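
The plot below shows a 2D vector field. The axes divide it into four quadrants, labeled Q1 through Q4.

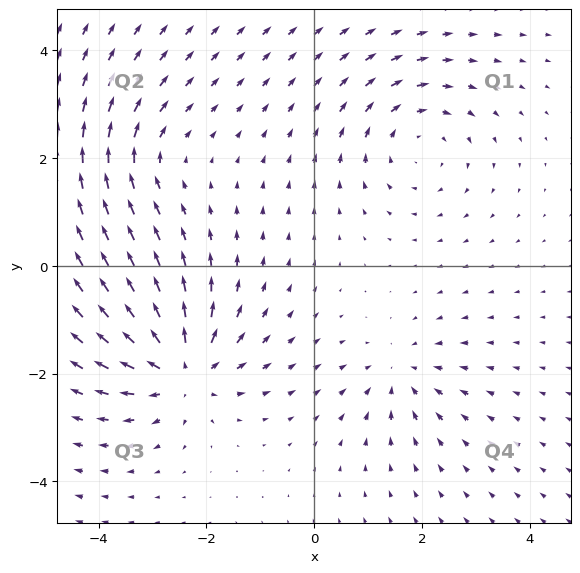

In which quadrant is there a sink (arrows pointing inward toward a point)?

Q4

The sink sits at approximately (1.6, -2.0), which lies in quadrant Q4. The divergence there is about -4, negative as expected for a sink.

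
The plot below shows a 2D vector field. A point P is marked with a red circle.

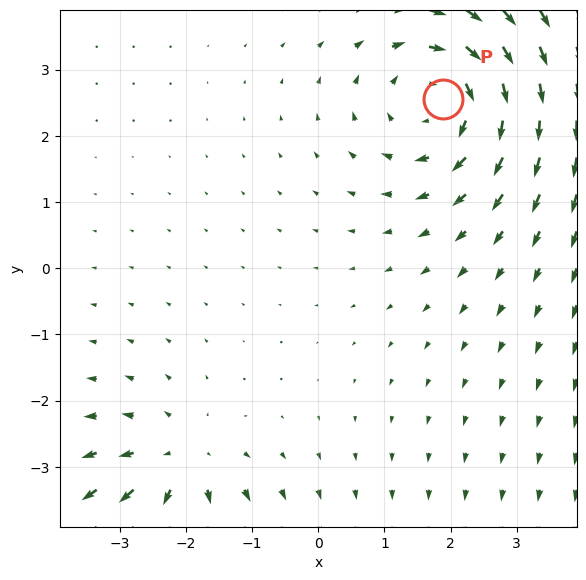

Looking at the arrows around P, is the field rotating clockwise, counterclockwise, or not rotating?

Near P at (1.9, 2.6) the arrows circulate clockwise. The curl (z-component) there is about -4; negative curl means clockwise rotation.

clockwise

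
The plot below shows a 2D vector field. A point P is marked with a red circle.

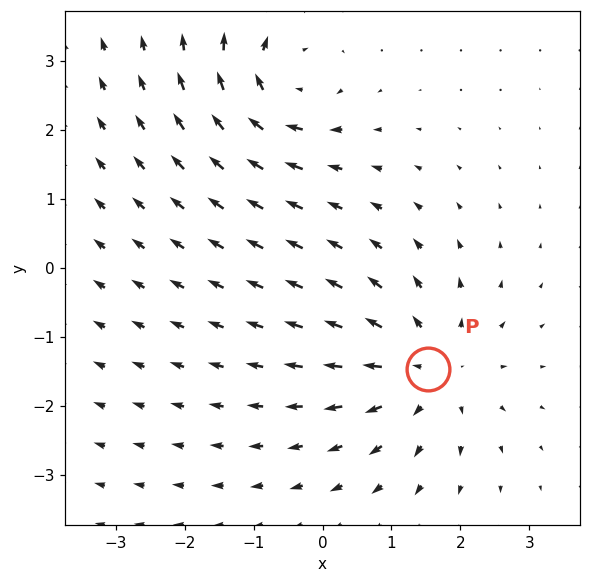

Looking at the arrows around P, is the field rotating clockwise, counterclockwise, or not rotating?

not rotating

Near P at (1.5, -1.5) the arrows show no circulation. The curl there is ≈0.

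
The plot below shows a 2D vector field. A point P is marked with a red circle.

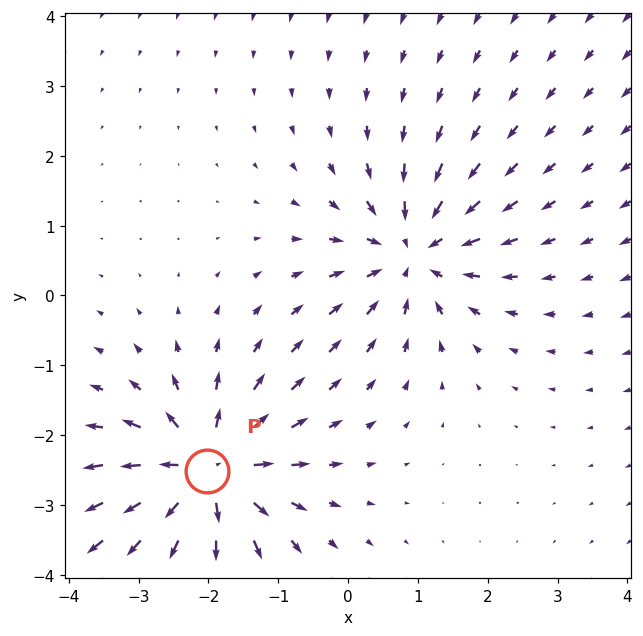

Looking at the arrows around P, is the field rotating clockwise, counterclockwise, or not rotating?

not rotating

Near P at (-2.0, -2.5) the arrows show no circulation. The curl there is ≈0.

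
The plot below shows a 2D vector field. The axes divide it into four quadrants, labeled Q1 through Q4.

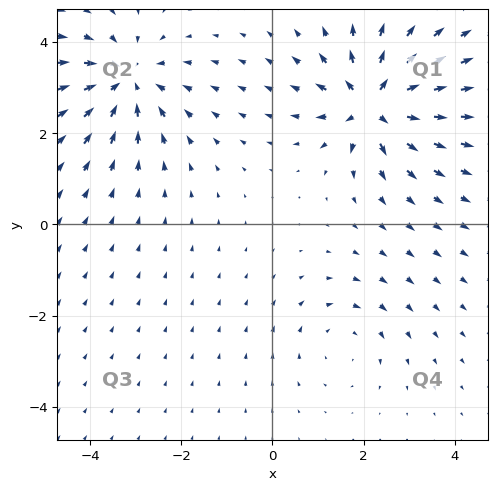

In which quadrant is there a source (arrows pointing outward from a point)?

Q1

The source sits at approximately (2.2, 2.6), which lies in quadrant Q1. The divergence there is about +7, positive as expected for a source.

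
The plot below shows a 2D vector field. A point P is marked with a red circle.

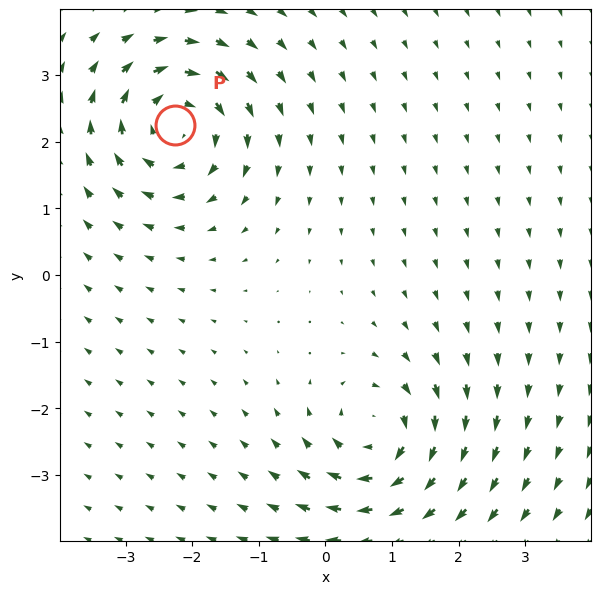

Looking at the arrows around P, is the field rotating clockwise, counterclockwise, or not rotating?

clockwise

Near P at (-2.3, 2.2) the arrows circulate clockwise. The curl (z-component) there is about -5; negative curl means clockwise rotation.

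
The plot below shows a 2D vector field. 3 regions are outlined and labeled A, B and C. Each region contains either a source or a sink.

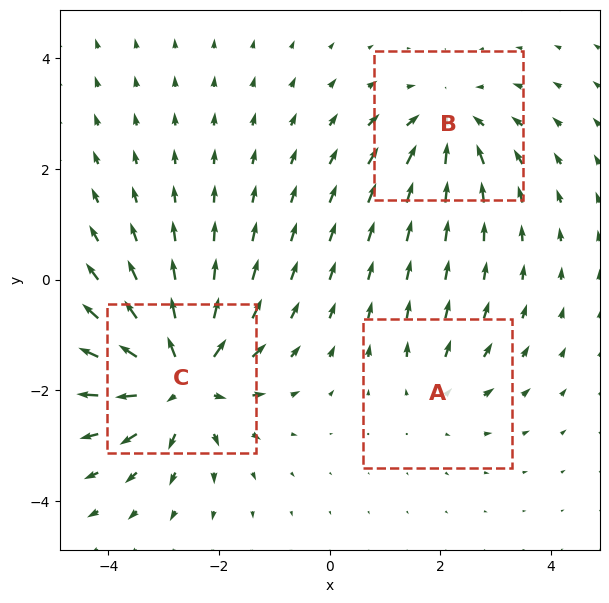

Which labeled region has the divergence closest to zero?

Divergence at each region's feature centre — A: about +2, B: about -3, C: about +5. Region A is closest to zero.

A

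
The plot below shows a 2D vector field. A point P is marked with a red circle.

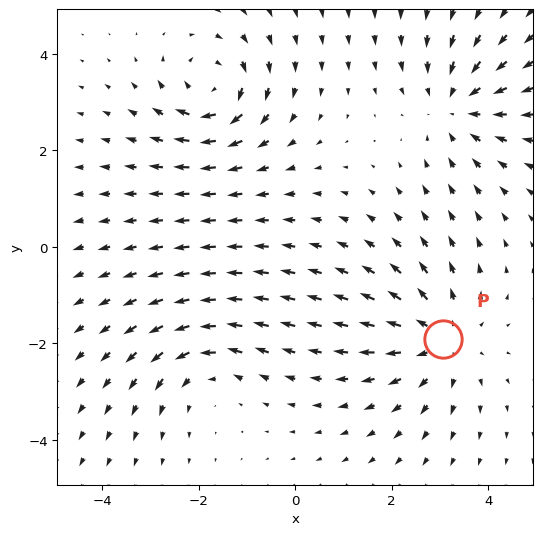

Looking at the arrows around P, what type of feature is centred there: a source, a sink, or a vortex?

source

At P (3.1, -1.9) the arrows spread outward. Divergence about +4, curl ≈0 — positive divergence with near-zero curl is a source.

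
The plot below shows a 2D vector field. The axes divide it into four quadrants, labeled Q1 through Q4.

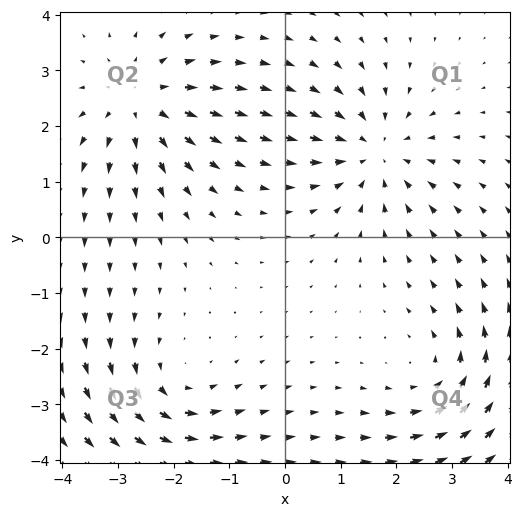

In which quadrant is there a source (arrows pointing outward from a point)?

The source sits at approximately (-2.6, 2.4), which lies in quadrant Q2. The divergence there is about +4, positive as expected for a source.

Q2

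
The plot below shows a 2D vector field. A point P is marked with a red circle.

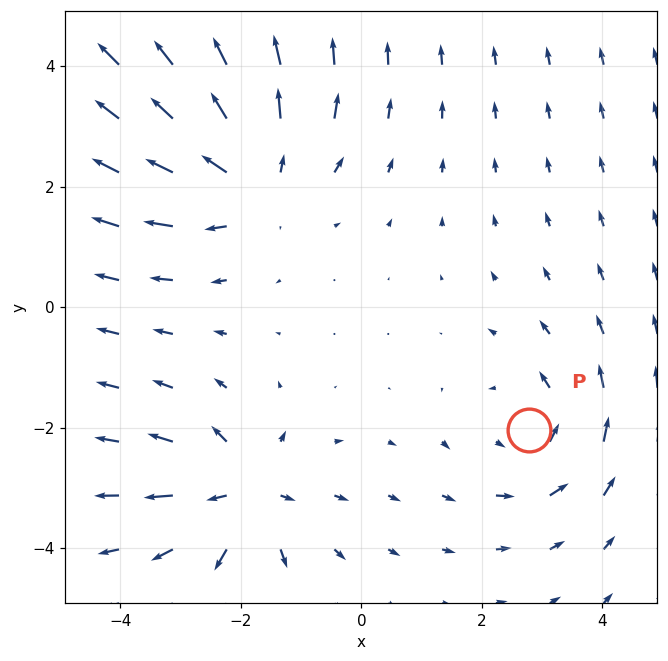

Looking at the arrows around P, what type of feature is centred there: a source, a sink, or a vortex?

vortex

At P (2.8, -2.0) the arrows circulate counterclockwise. Divergence ≈0, curl about +2 — near-zero divergence with nonzero curl is a vortex.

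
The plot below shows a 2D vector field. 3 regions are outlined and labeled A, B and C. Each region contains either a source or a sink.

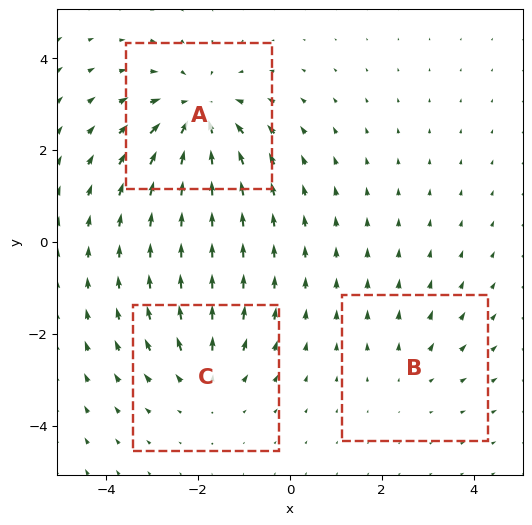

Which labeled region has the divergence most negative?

A

Divergence at each region's feature centre — A: about -4, B: about +2, C: about +3. Region A is most negative.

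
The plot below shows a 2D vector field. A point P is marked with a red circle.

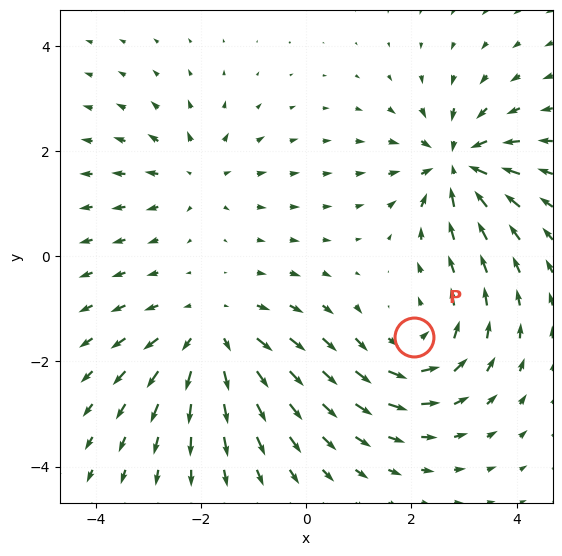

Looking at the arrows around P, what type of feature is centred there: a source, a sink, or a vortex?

vortex

At P (2.0, -1.5) the arrows circulate counterclockwise. Divergence ≈0, curl about +4 — near-zero divergence with nonzero curl is a vortex.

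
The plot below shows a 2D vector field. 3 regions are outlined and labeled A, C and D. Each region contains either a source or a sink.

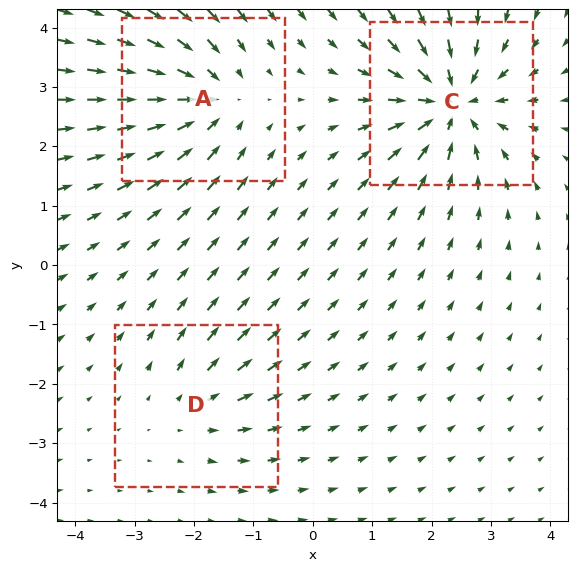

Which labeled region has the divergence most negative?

C

Divergence at each region's feature centre — A: about -4, C: about -5, D: about +2. Region C is most negative.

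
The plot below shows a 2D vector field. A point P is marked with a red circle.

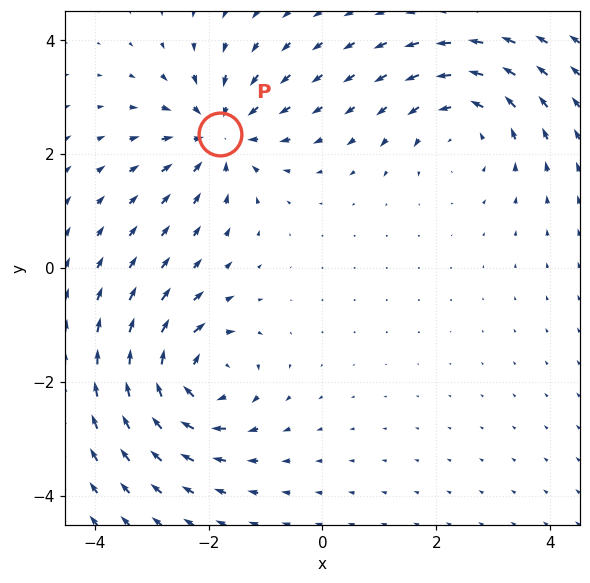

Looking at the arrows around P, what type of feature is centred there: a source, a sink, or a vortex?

sink

At P (-1.8, 2.4) the arrows converge inward. Divergence about -4, curl ≈0 — negative divergence with near-zero curl is a sink.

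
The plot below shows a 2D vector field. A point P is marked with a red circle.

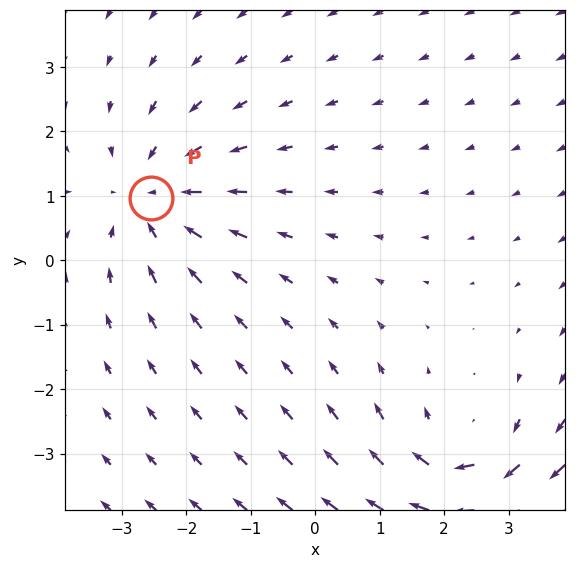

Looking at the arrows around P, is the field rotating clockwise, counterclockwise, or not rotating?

Near P at (-2.5, 1.0) the arrows show no circulation. The curl there is ≈0.

not rotating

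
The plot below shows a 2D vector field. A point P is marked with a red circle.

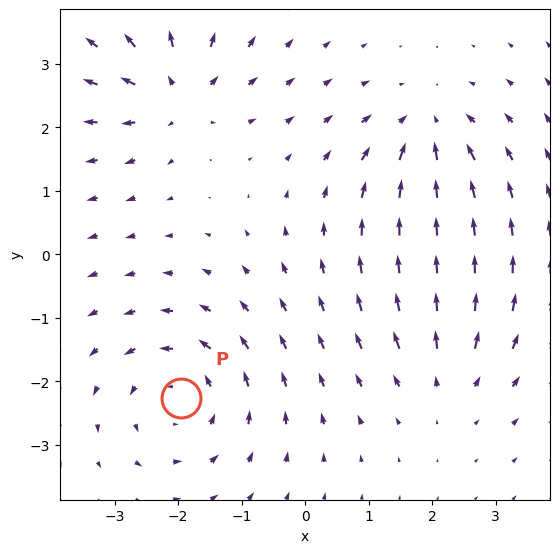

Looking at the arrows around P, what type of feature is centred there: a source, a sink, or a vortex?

vortex

At P (-1.9, -2.3) the arrows circulate counterclockwise. Divergence ≈0, curl about +4 — near-zero divergence with nonzero curl is a vortex.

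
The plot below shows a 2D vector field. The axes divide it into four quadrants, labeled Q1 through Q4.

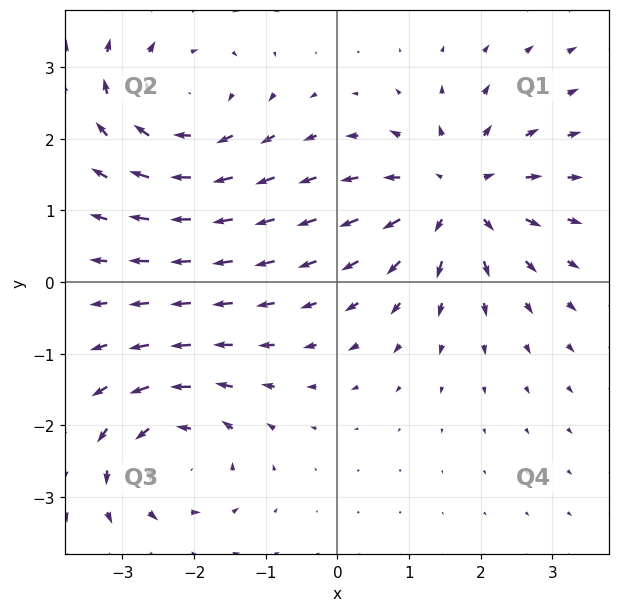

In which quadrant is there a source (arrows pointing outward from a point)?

Q1

The source sits at approximately (1.7, 1.2), which lies in quadrant Q1. The divergence there is about +5, positive as expected for a source.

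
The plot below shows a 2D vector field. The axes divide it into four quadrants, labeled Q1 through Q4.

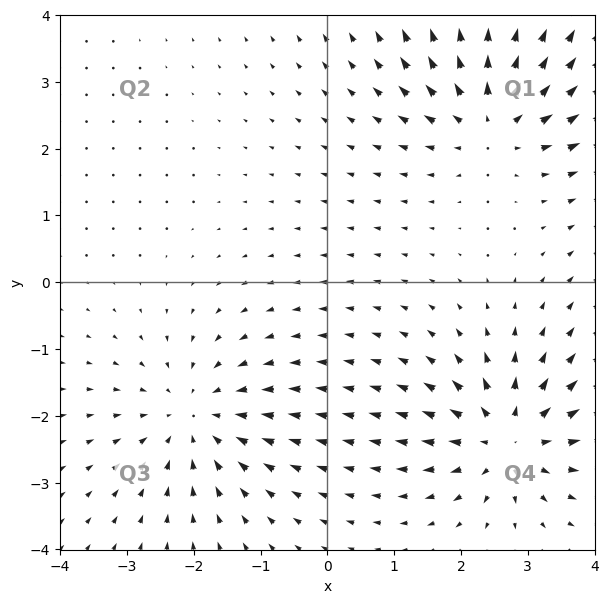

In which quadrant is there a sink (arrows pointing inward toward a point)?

The sink sits at approximately (-2.0, -2.0), which lies in quadrant Q3. The divergence there is about -4, negative as expected for a sink.

Q3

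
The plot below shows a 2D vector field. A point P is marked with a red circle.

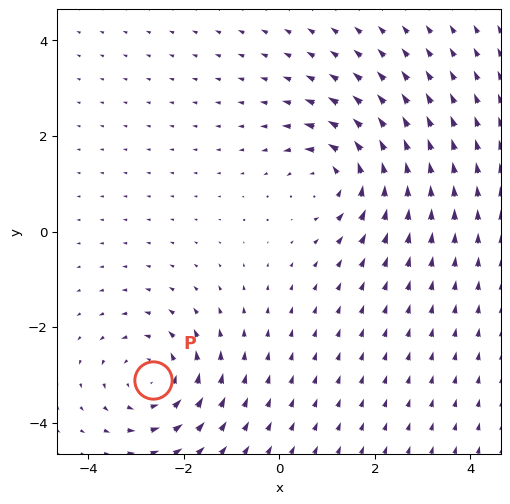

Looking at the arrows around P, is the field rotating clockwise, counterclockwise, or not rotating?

Near P at (-2.6, -3.1) the arrows circulate counterclockwise. The curl (z-component) there is about +4; positive curl means counterclockwise rotation.

counterclockwise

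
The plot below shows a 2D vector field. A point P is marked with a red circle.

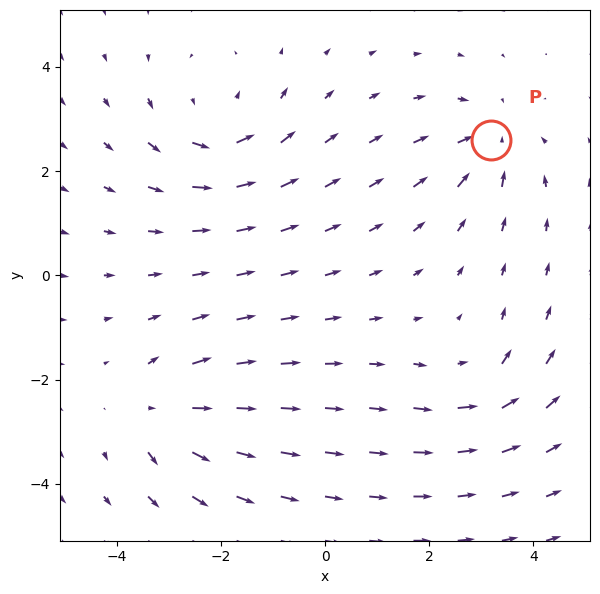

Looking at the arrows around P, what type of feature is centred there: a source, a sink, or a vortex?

sink

At P (3.2, 2.6) the arrows converge inward. Divergence about -4, curl ≈0 — negative divergence with near-zero curl is a sink.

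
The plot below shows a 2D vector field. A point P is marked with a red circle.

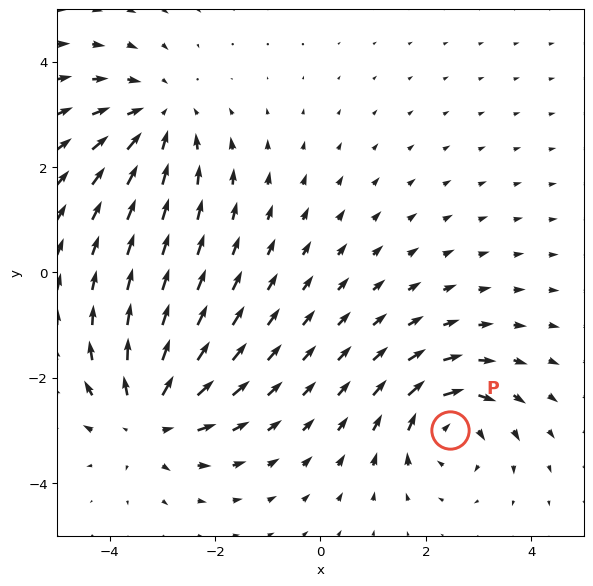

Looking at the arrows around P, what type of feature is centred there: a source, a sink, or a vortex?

At P (2.5, -3.0) the arrows circulate clockwise. Divergence ≈0, curl about -4 — near-zero divergence with nonzero curl is a vortex.

vortex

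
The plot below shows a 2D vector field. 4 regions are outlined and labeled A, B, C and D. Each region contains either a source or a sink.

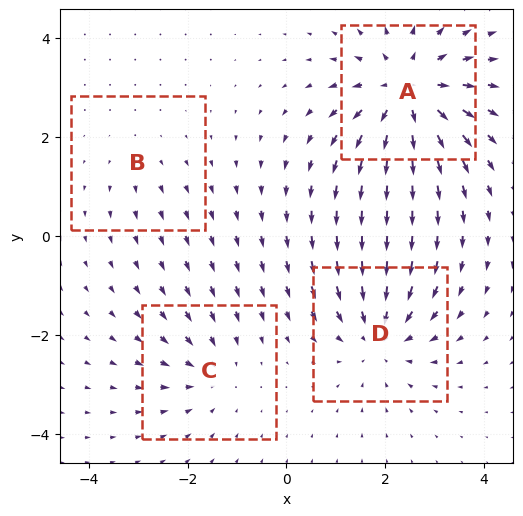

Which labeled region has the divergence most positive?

Divergence at each region's feature centre — A: about +7, B: about +2, C: about -3, D: about -5. Region A is most positive.

A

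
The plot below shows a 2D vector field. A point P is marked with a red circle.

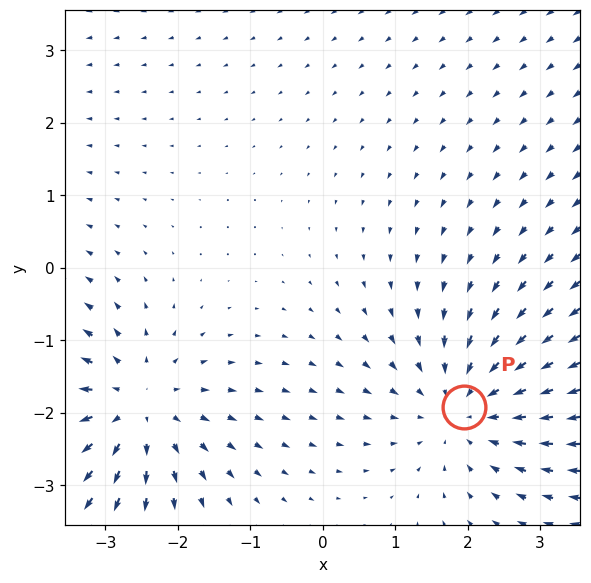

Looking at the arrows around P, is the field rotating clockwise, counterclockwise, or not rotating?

Near P at (2.0, -1.9) the arrows show no circulation. The curl there is ≈0.

not rotating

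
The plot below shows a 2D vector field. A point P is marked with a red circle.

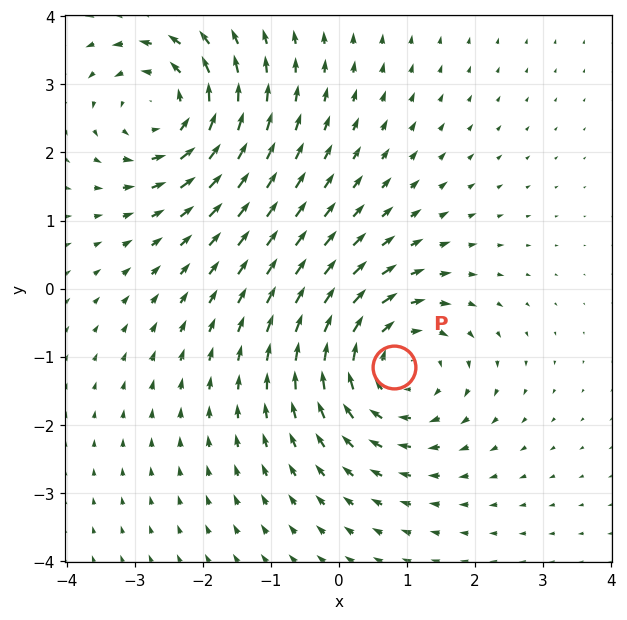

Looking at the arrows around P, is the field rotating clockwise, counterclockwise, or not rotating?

Near P at (0.8, -1.2) the arrows circulate clockwise. The curl (z-component) there is about -4; negative curl means clockwise rotation.

clockwise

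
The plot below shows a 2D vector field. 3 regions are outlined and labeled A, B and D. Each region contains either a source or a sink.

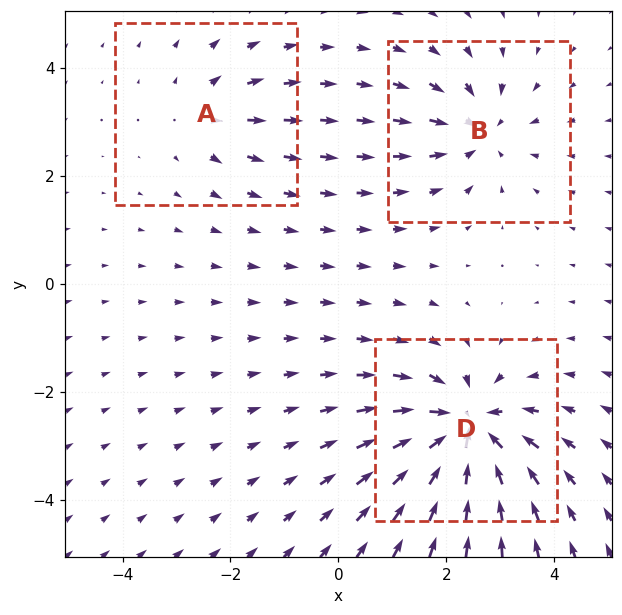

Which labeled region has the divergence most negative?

Divergence at each region's feature centre — A: about +2, B: about -3, D: about -5. Region D is most negative.

D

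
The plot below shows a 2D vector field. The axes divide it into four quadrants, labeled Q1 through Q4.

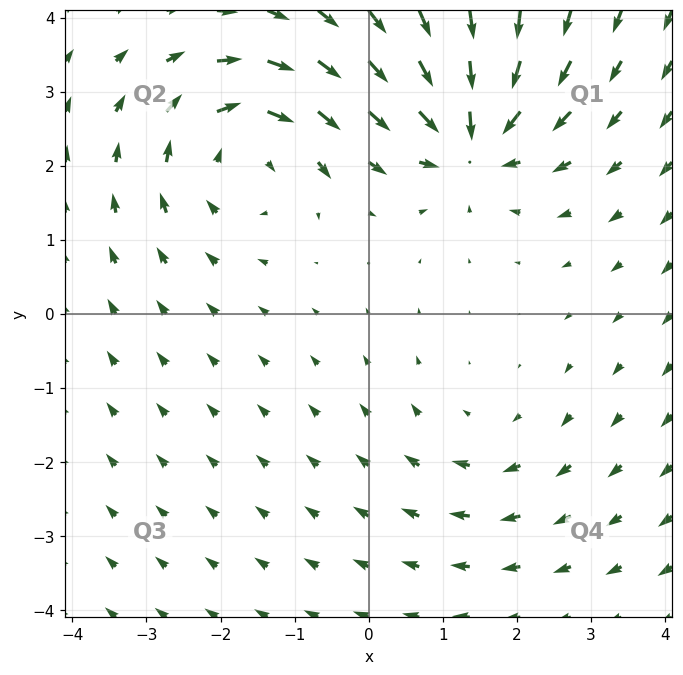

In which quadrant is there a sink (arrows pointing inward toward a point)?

Q1

The sink sits at approximately (1.4, 2.4), which lies in quadrant Q1. The divergence there is about -6, negative as expected for a sink.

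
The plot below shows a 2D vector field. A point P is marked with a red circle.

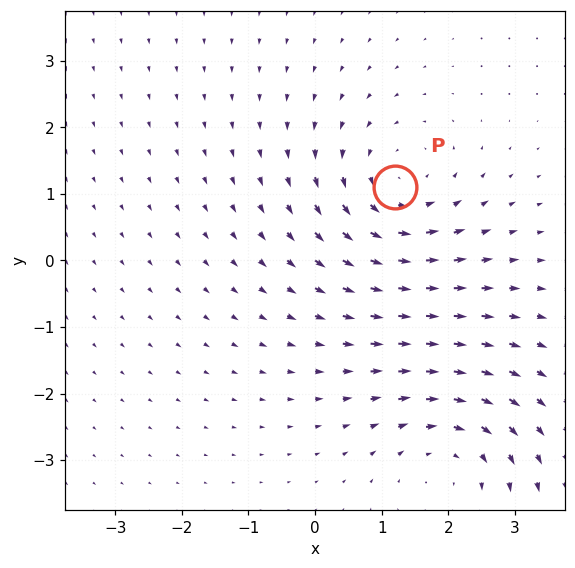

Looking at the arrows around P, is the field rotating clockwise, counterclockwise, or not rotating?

Near P at (1.2, 1.1) the arrows circulate counterclockwise. The curl (z-component) there is about +4; positive curl means counterclockwise rotation.

counterclockwise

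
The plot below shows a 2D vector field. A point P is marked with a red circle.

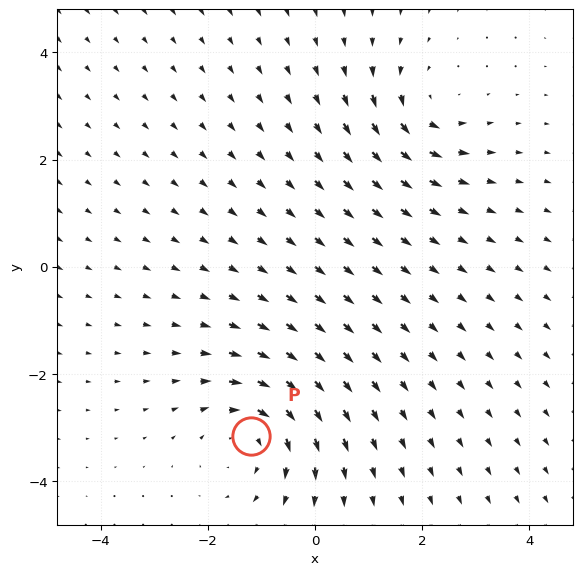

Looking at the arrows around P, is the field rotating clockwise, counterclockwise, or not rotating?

clockwise

Near P at (-1.2, -3.2) the arrows circulate clockwise. The curl (z-component) there is about -4; negative curl means clockwise rotation.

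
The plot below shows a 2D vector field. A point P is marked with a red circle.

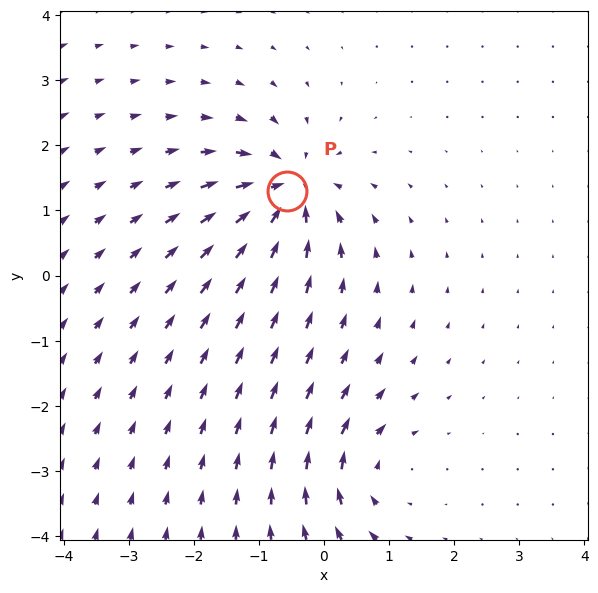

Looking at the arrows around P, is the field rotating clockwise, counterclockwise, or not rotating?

Near P at (-0.6, 1.3) the arrows show no circulation. The curl there is ≈0.

not rotating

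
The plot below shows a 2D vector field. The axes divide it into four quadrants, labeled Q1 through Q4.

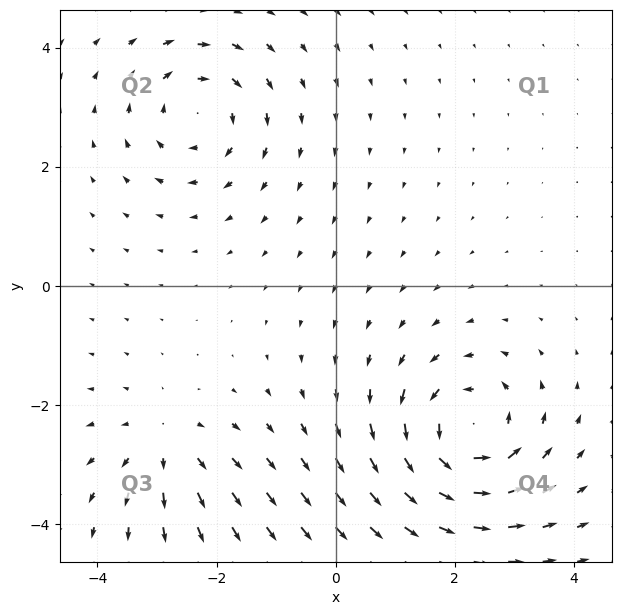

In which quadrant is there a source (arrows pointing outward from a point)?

The source sits at approximately (-2.9, -2.6), which lies in quadrant Q3. The divergence there is about +3, positive as expected for a source.

Q3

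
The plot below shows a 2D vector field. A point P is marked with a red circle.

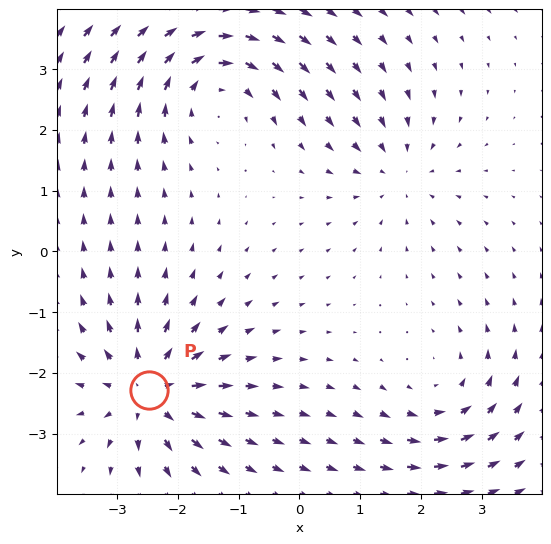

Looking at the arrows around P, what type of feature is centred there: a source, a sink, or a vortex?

source

At P (-2.5, -2.3) the arrows spread outward. Divergence about +6, curl ≈0 — positive divergence with near-zero curl is a source.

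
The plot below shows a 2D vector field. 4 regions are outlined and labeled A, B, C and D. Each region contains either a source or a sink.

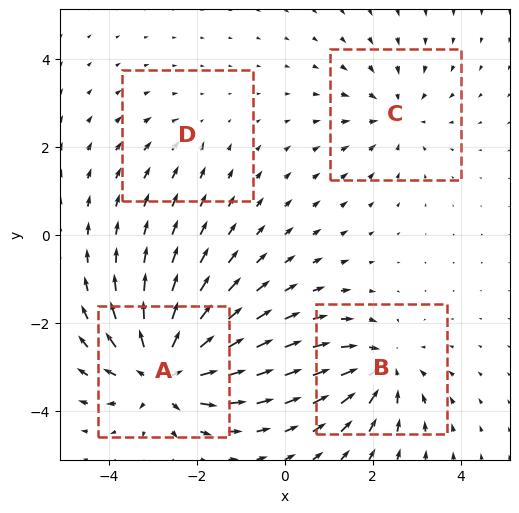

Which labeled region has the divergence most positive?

Divergence at each region's feature centre — A: about +7, B: about -5, C: about -3, D: about -2. Region A is most positive.

A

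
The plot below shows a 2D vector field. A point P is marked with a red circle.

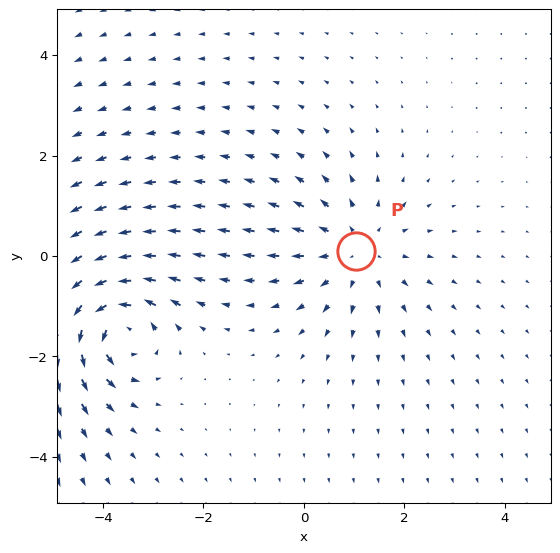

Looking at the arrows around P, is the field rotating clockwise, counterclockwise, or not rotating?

not rotating

Near P at (1.0, 0.1) the arrows show no circulation. The curl there is ≈0.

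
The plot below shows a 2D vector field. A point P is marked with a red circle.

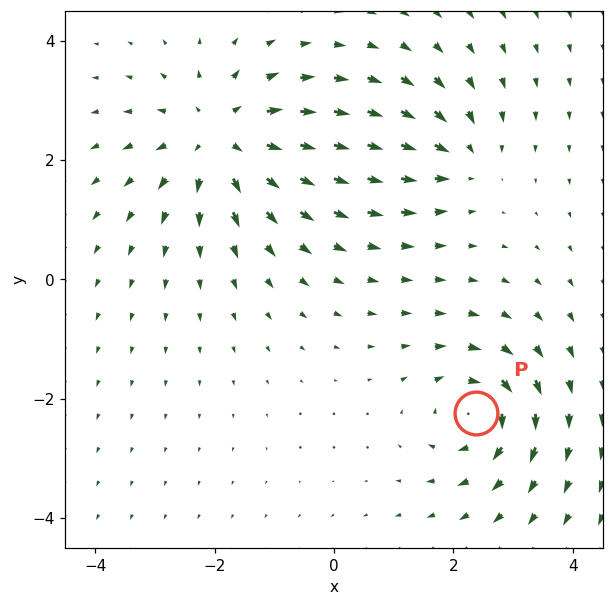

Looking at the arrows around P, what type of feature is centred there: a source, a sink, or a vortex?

At P (2.4, -2.2) the arrows circulate clockwise. Divergence ≈0, curl about -5 — near-zero divergence with nonzero curl is a vortex.

vortex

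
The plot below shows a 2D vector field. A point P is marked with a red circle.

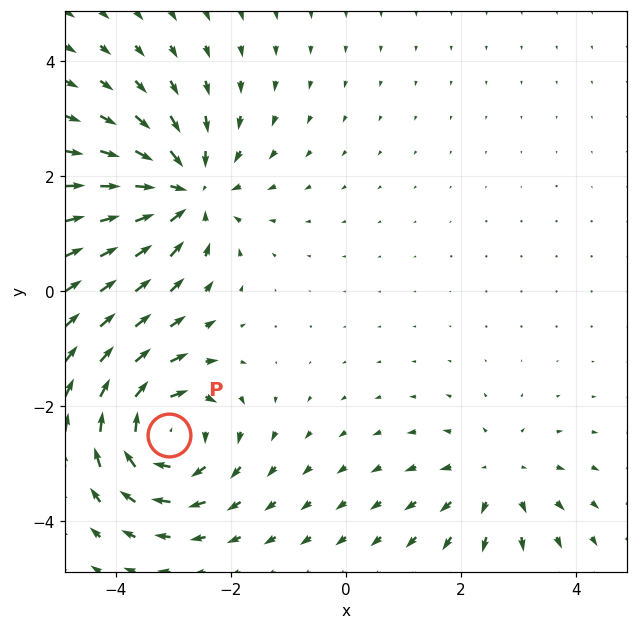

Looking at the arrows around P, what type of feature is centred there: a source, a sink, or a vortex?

At P (-3.1, -2.5) the arrows circulate clockwise. Divergence ≈0, curl about -5 — near-zero divergence with nonzero curl is a vortex.

vortex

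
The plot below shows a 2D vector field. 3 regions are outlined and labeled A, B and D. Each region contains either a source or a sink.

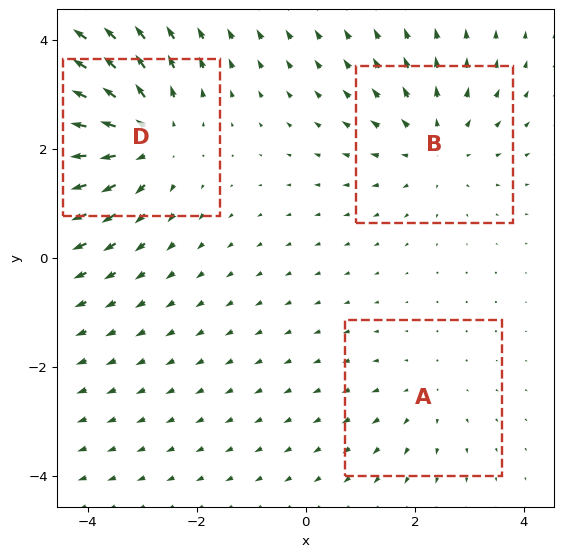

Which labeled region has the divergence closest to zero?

Divergence at each region's feature centre — A: about +2, B: about +3, D: about +4. Region A is closest to zero.

A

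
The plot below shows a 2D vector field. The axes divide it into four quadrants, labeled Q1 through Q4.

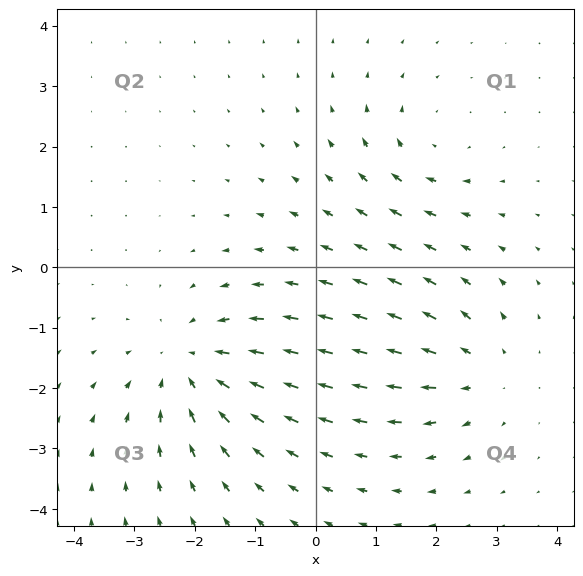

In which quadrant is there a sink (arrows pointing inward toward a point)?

Q3

The sink sits at approximately (-2.1, -1.6), which lies in quadrant Q3. The divergence there is about -4, negative as expected for a sink.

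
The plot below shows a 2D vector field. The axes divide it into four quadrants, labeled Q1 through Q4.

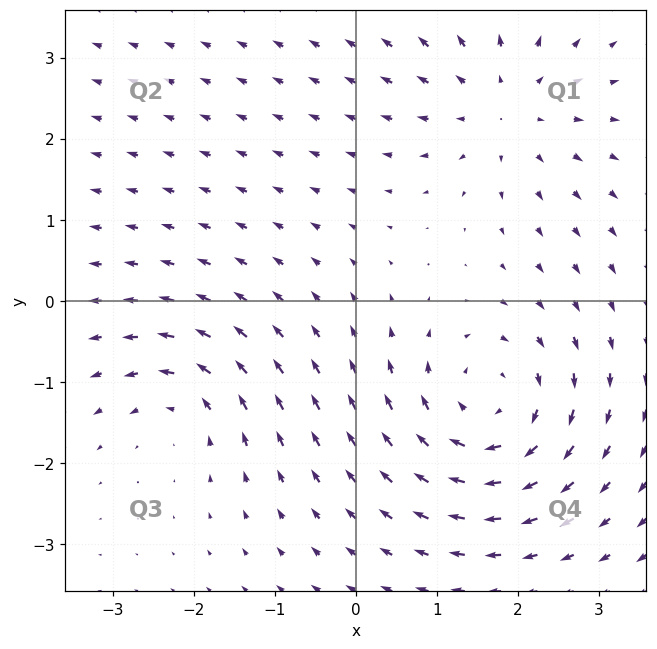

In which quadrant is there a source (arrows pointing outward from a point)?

Q1

The source sits at approximately (1.8, 2.4), which lies in quadrant Q1. The divergence there is about +3, positive as expected for a source.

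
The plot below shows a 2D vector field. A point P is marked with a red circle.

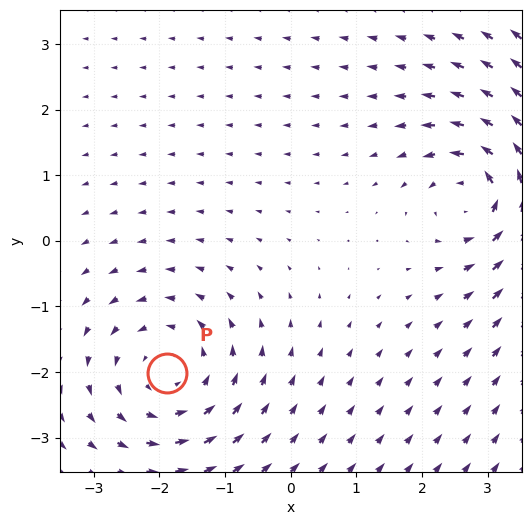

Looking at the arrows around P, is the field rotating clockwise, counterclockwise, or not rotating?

Near P at (-1.9, -2.0) the arrows circulate counterclockwise. The curl (z-component) there is about +3; positive curl means counterclockwise rotation.

counterclockwise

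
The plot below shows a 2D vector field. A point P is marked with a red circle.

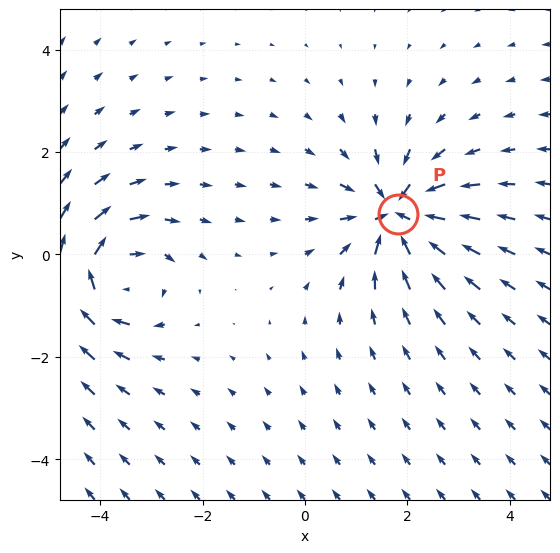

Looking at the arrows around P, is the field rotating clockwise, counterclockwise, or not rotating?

not rotating

Near P at (1.8, 0.8) the arrows show no circulation. The curl there is ≈0.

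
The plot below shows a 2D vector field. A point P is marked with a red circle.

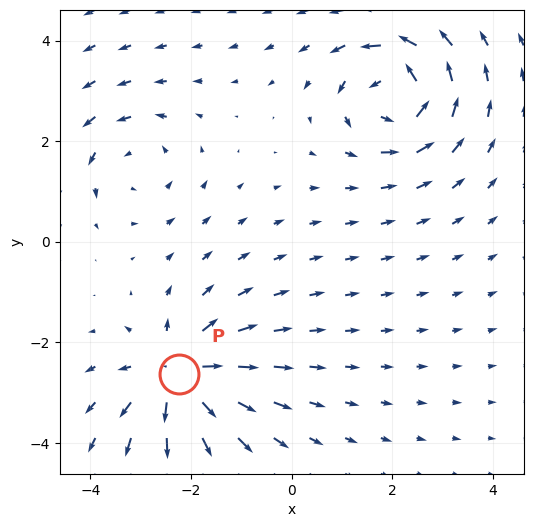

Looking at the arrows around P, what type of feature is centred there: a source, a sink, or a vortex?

source

At P (-2.2, -2.6) the arrows spread outward. Divergence about +6, curl ≈0 — positive divergence with near-zero curl is a source.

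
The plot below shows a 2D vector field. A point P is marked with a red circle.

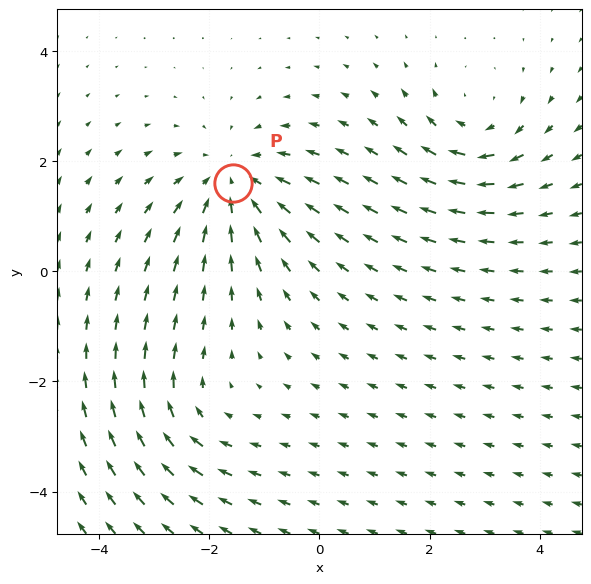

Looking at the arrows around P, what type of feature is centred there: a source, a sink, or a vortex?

At P (-1.6, 1.6) the arrows converge inward. Divergence about -4, curl ≈0 — negative divergence with near-zero curl is a sink.

sink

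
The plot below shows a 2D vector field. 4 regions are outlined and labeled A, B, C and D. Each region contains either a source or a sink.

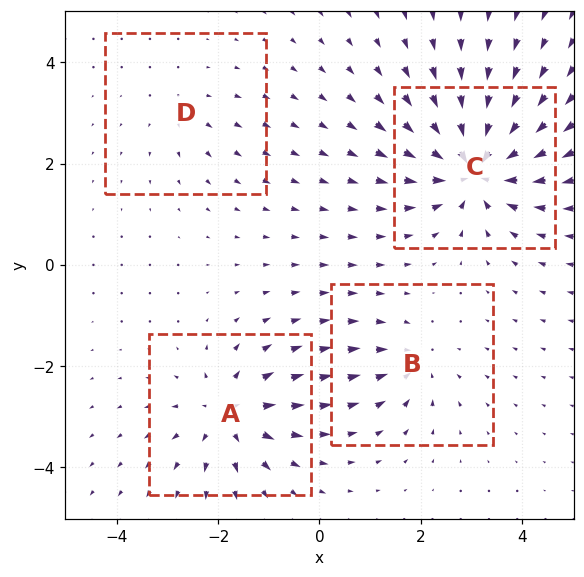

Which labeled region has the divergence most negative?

Divergence at each region's feature centre — A: about +6, B: about -4, C: about -8, D: about +2. Region C is most negative.

C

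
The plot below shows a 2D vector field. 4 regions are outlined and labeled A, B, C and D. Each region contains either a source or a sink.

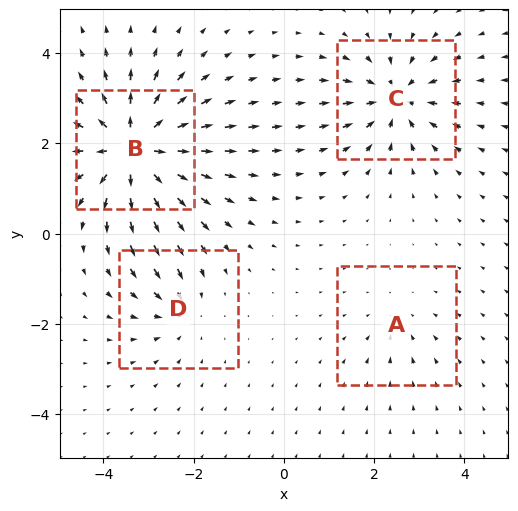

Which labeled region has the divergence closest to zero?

A

Divergence at each region's feature centre — A: about -2, B: about +8, C: about -6, D: about -4. Region A is closest to zero.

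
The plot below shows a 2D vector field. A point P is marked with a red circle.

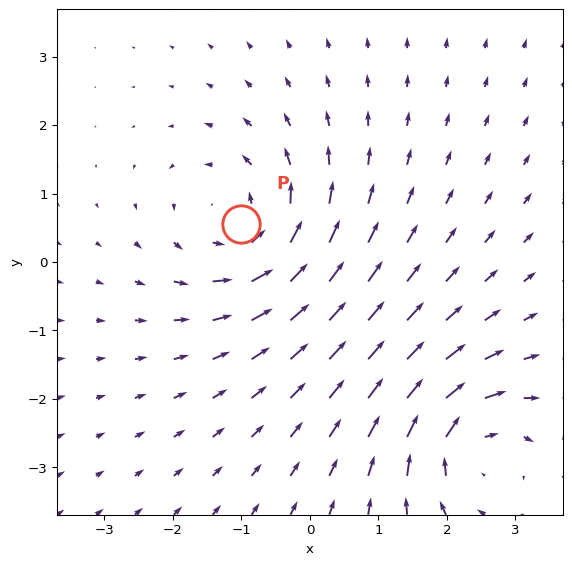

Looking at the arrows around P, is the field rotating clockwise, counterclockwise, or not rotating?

Near P at (-1.0, 0.5) the arrows circulate counterclockwise. The curl (z-component) there is about +4; positive curl means counterclockwise rotation.

counterclockwise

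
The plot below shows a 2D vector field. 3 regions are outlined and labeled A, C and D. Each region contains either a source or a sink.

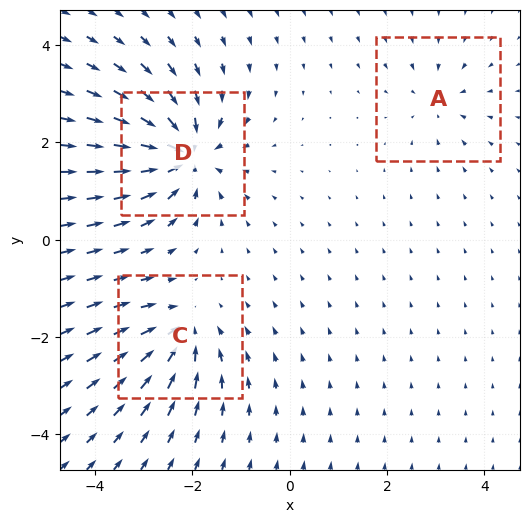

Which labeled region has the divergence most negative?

Divergence at each region's feature centre — A: about -3, C: about -4, D: about -6. Region D is most negative.

D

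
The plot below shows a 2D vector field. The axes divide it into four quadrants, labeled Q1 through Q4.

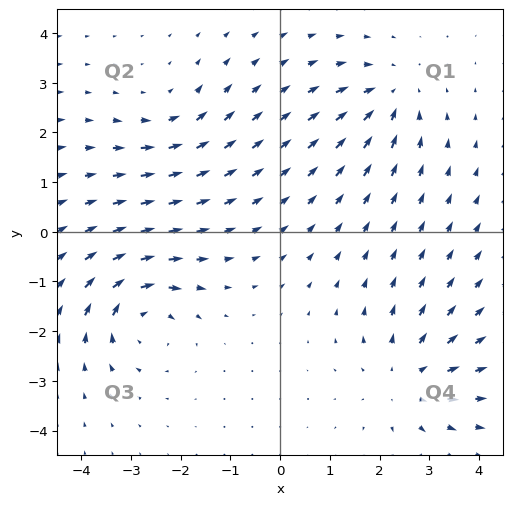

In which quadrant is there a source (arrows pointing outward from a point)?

Q4

The source sits at approximately (2.6, -3.0), which lies in quadrant Q4. The divergence there is about +4, positive as expected for a source.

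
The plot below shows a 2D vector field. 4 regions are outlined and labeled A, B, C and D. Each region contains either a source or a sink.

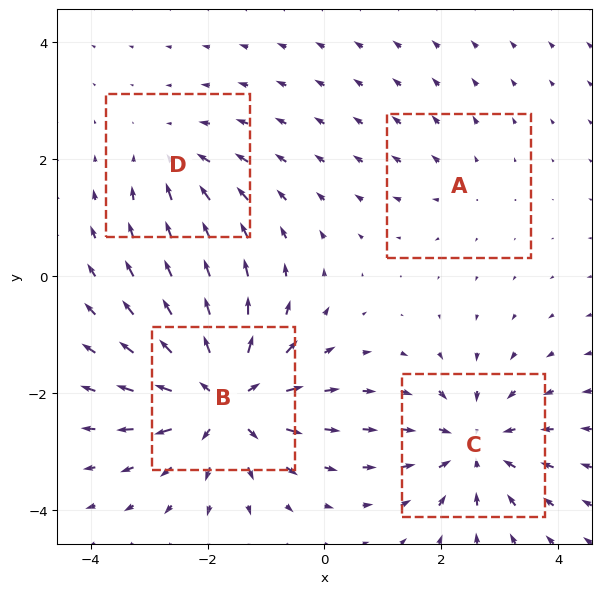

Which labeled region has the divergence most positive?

B

Divergence at each region's feature centre — A: about +2, B: about +8, C: about -5, D: about -3. Region B is most positive.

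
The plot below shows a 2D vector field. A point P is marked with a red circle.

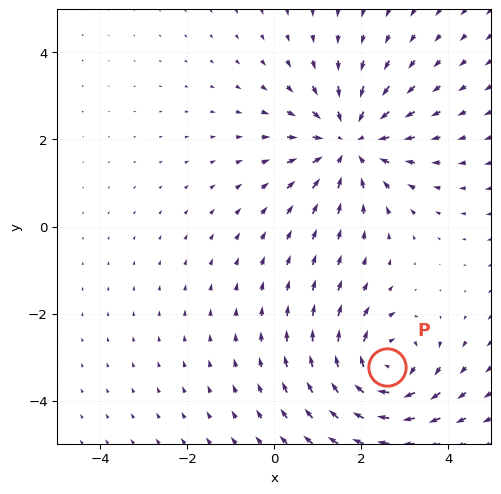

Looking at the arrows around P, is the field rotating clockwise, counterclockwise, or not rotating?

clockwise

Near P at (2.6, -3.2) the arrows circulate clockwise. The curl (z-component) there is about -4; negative curl means clockwise rotation.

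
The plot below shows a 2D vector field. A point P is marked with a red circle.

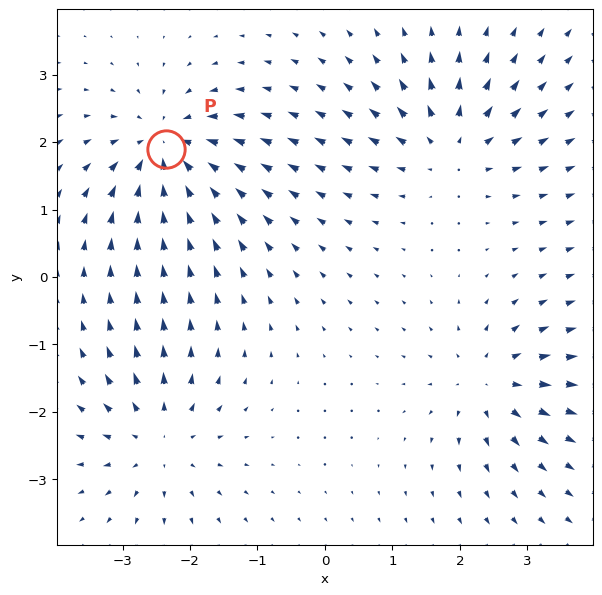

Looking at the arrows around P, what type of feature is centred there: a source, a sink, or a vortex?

sink

At P (-2.4, 1.9) the arrows converge inward. Divergence about -5, curl ≈0 — negative divergence with near-zero curl is a sink.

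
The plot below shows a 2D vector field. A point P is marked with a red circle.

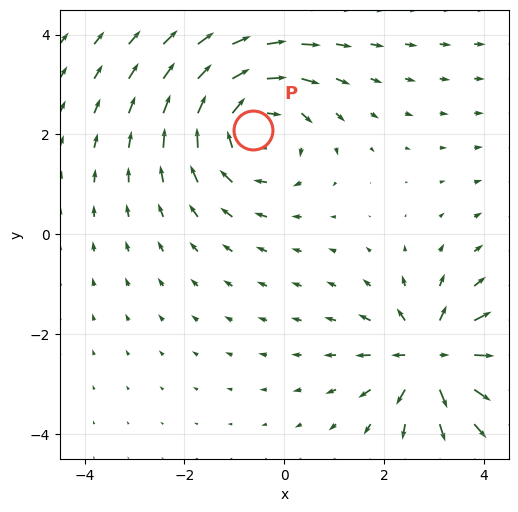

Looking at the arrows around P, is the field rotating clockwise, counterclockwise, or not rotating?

clockwise

Near P at (-0.6, 2.1) the arrows circulate clockwise. The curl (z-component) there is about -3; negative curl means clockwise rotation.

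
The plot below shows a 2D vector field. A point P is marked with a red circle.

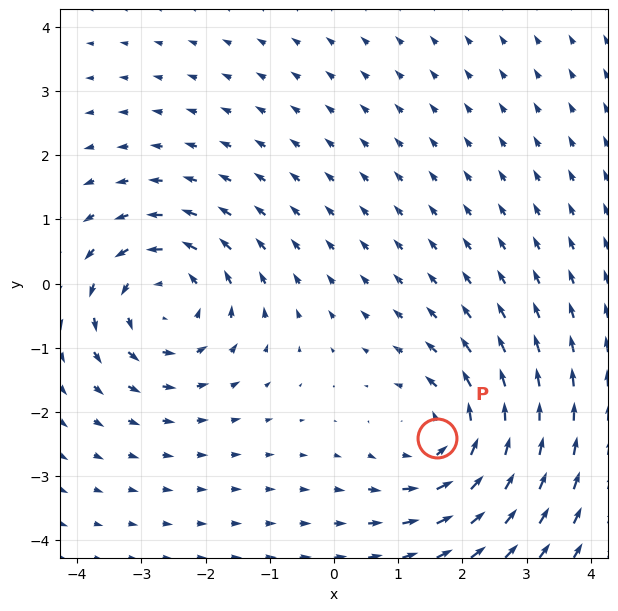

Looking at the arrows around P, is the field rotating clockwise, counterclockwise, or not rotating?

Near P at (1.6, -2.4) the arrows circulate counterclockwise. The curl (z-component) there is about +5; positive curl means counterclockwise rotation.

counterclockwise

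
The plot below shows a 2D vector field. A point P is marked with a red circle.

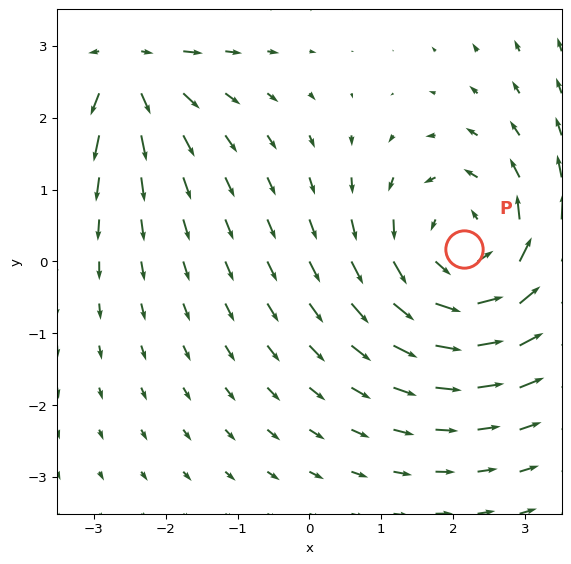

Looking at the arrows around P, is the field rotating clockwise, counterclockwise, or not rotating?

counterclockwise

Near P at (2.2, 0.2) the arrows circulate counterclockwise. The curl (z-component) there is about +3; positive curl means counterclockwise rotation.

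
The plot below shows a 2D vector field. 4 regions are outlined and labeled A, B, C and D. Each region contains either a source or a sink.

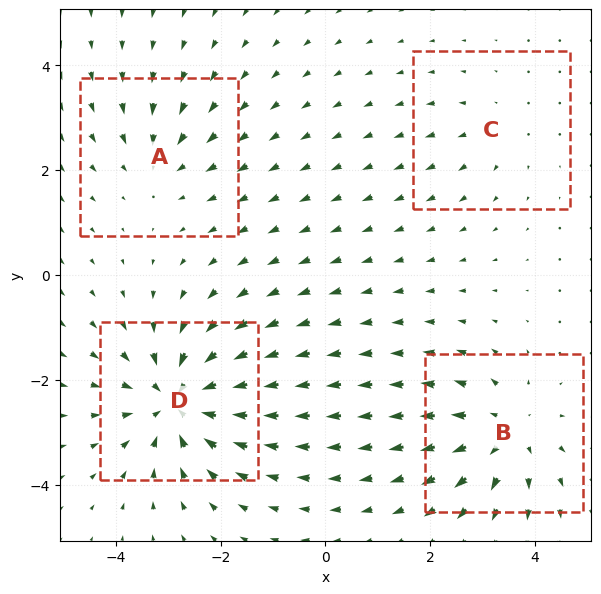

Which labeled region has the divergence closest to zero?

Divergence at each region's feature centre — A: about -3, B: about +5, C: about +2, D: about -6. Region C is closest to zero.

C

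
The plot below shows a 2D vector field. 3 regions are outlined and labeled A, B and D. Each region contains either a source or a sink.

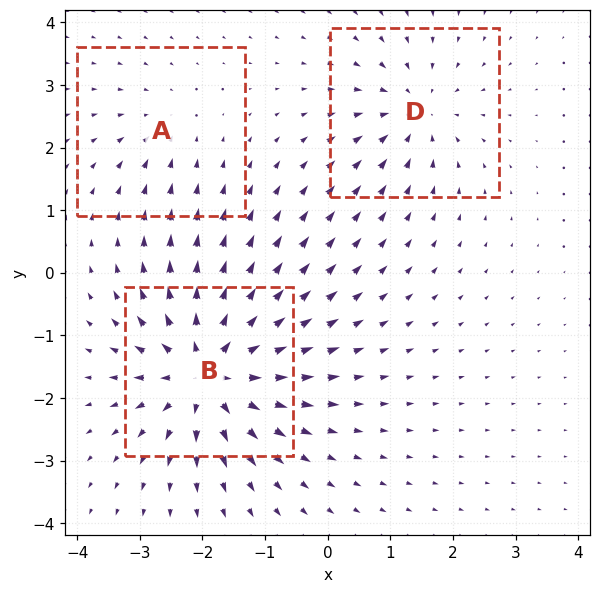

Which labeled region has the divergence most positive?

Divergence at each region's feature centre — A: about -2, B: about +6, D: about -4. Region B is most positive.

B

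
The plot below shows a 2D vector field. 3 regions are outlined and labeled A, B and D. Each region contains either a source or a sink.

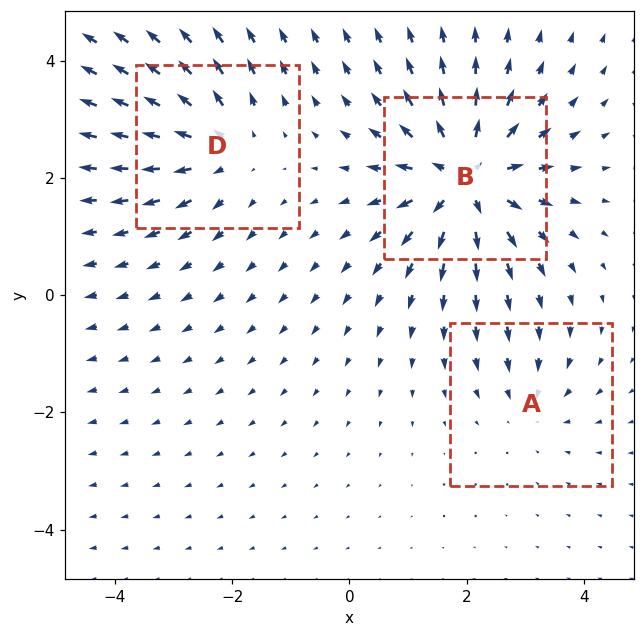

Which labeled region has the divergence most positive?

B

Divergence at each region's feature centre — A: about -2, B: about +6, D: about +4. Region B is most positive.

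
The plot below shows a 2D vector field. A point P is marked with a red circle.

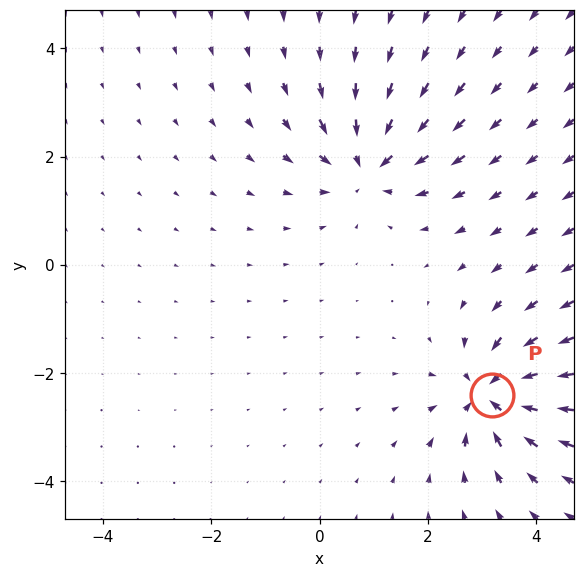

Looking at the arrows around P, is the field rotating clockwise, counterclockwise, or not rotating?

Near P at (3.2, -2.4) the arrows show no circulation. The curl there is ≈0.

not rotating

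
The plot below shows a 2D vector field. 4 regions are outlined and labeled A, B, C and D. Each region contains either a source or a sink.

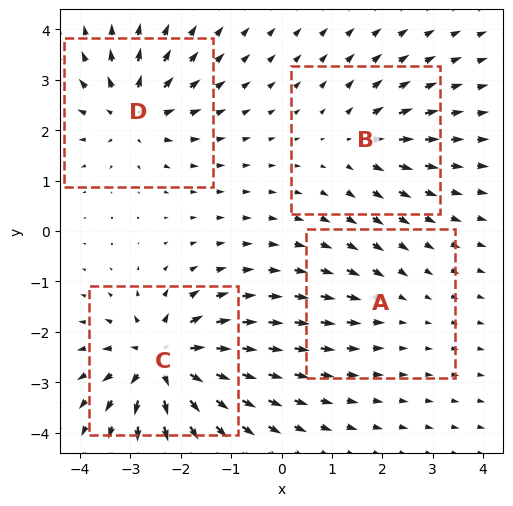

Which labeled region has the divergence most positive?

Divergence at each region's feature centre — A: about -2, B: about +4, C: about +9, D: about +6. Region C is most positive.

C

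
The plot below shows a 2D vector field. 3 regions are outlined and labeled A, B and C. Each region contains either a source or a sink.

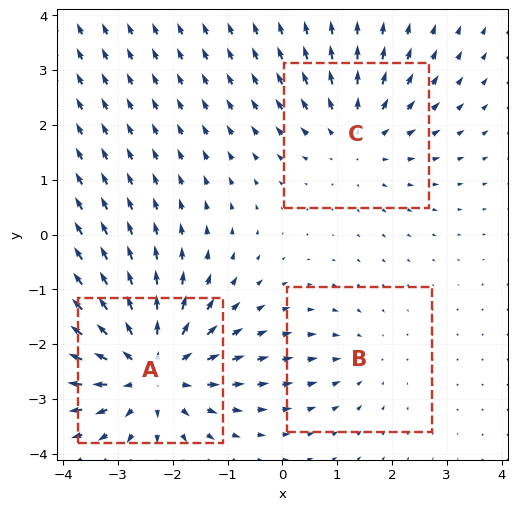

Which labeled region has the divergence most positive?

Divergence at each region's feature centre — A: about +4, B: about -2, C: about +3. Region A is most positive.

A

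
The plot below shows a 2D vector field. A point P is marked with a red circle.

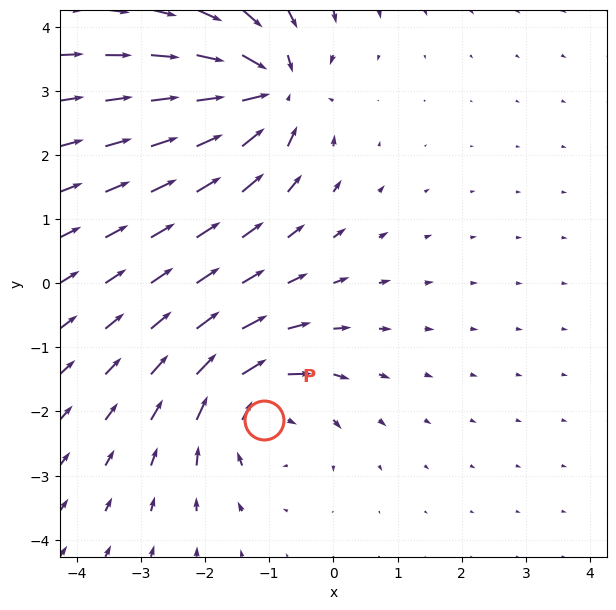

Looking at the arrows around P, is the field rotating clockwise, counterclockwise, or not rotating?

clockwise

Near P at (-1.1, -2.1) the arrows circulate clockwise. The curl (z-component) there is about -5; negative curl means clockwise rotation.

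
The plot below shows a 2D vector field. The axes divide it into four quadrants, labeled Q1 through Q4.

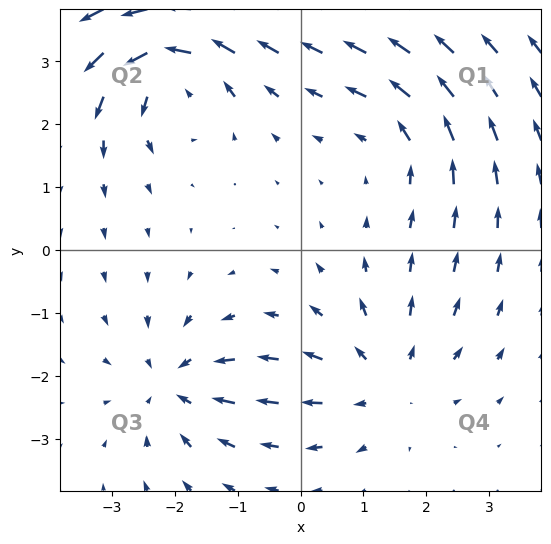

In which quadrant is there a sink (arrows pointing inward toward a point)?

Q3

The sink sits at approximately (-2.0, -2.1), which lies in quadrant Q3. The divergence there is about -5, negative as expected for a sink.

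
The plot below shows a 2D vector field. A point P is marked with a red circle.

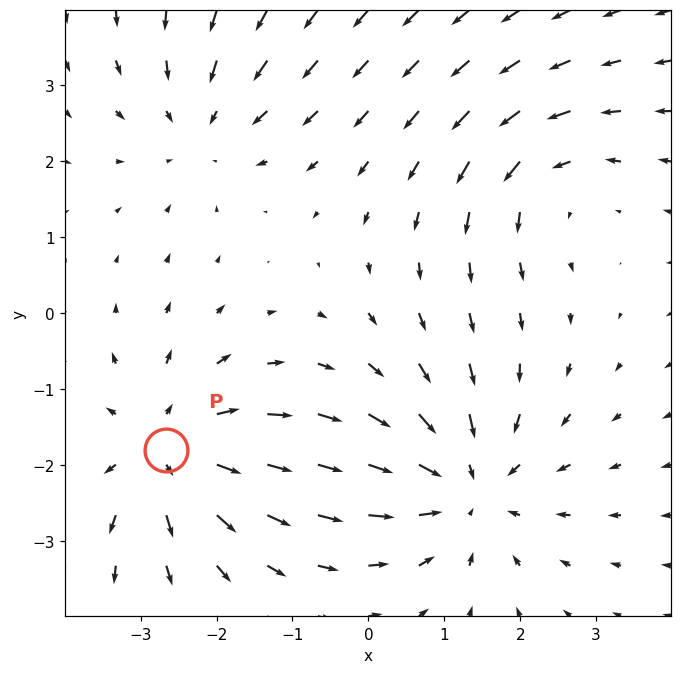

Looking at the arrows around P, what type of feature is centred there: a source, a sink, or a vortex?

At P (-2.7, -1.8) the arrows spread outward. Divergence about +4, curl ≈0 — positive divergence with near-zero curl is a source.

source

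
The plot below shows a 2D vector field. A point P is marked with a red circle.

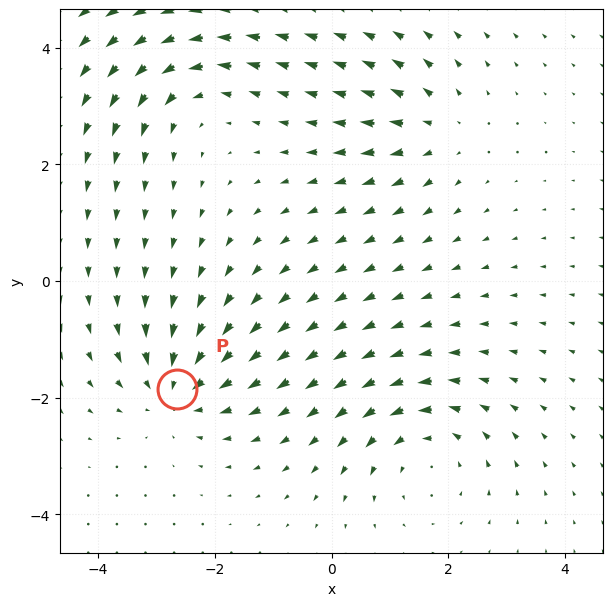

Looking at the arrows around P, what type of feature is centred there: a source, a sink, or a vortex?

sink

At P (-2.6, -1.9) the arrows converge inward. Divergence about -5, curl ≈0 — negative divergence with near-zero curl is a sink.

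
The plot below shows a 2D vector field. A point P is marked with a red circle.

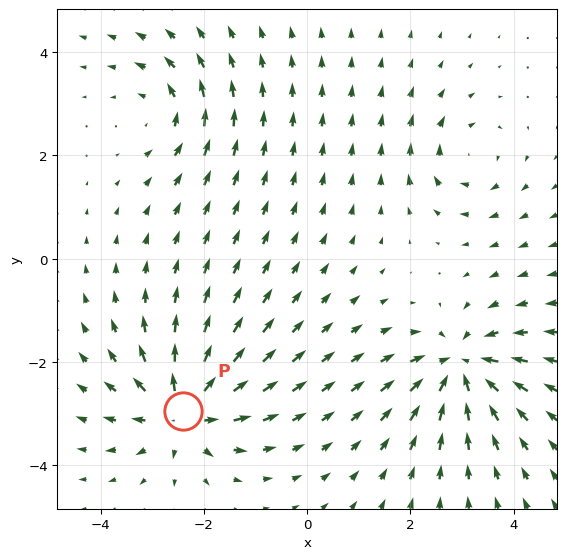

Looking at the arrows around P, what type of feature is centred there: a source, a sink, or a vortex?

source

At P (-2.4, -2.9) the arrows spread outward. Divergence about +7, curl ≈0 — positive divergence with near-zero curl is a source.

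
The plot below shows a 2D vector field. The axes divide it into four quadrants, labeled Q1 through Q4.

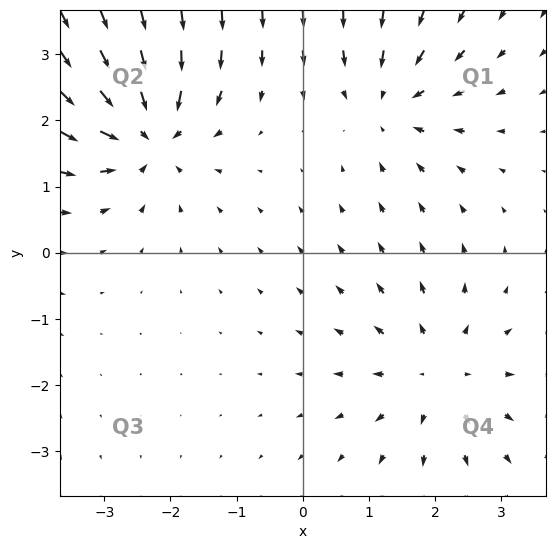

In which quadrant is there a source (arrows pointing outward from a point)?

The source sits at approximately (2.0, -1.8), which lies in quadrant Q4. The divergence there is about +3, positive as expected for a source.

Q4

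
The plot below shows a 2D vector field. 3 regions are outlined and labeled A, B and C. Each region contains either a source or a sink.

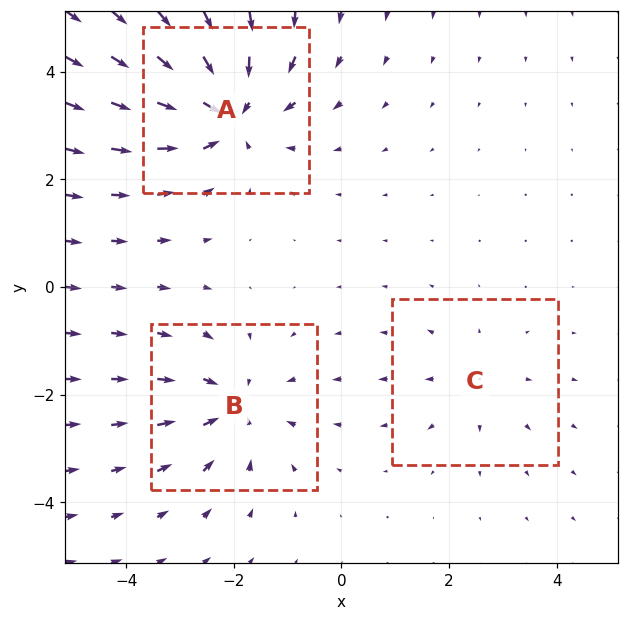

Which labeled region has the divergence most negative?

Divergence at each region's feature centre — A: about -5, B: about -3, C: about +2. Region A is most negative.

A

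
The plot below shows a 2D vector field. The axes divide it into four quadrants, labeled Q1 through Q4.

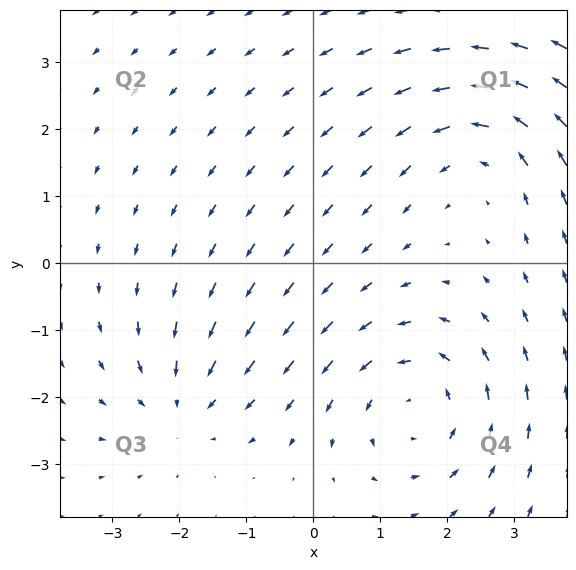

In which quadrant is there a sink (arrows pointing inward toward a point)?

The sink sits at approximately (-2.0, -2.1), which lies in quadrant Q3. The divergence there is about -3, negative as expected for a sink.

Q3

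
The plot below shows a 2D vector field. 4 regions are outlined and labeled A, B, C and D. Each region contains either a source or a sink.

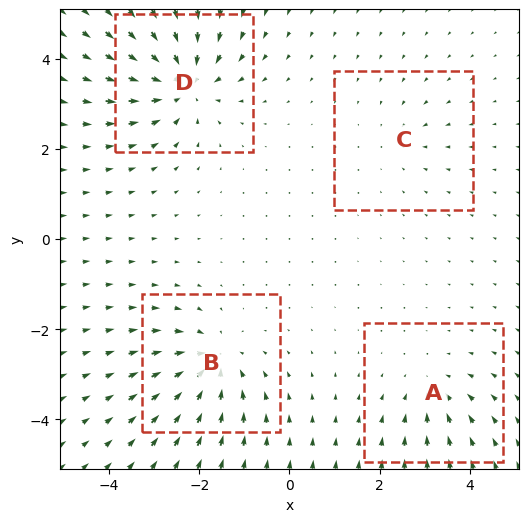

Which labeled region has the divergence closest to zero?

C

Divergence at each region's feature centre — A: about -4, B: about -6, C: about -2, D: about -7. Region C is closest to zero.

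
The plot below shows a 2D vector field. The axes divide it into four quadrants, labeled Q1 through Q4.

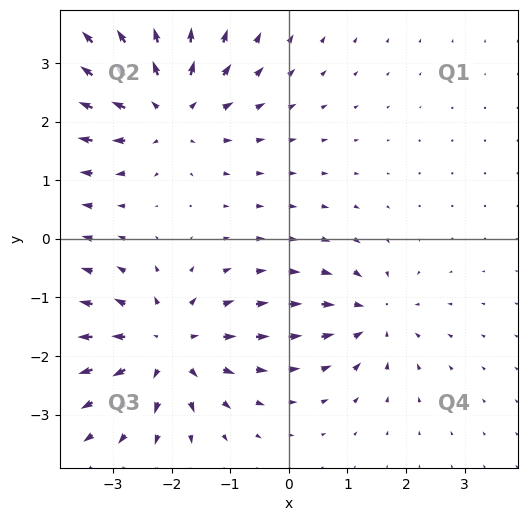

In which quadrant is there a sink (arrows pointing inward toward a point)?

The sink sits at approximately (1.5, -1.3), which lies in quadrant Q4. The divergence there is about -3, negative as expected for a sink.

Q4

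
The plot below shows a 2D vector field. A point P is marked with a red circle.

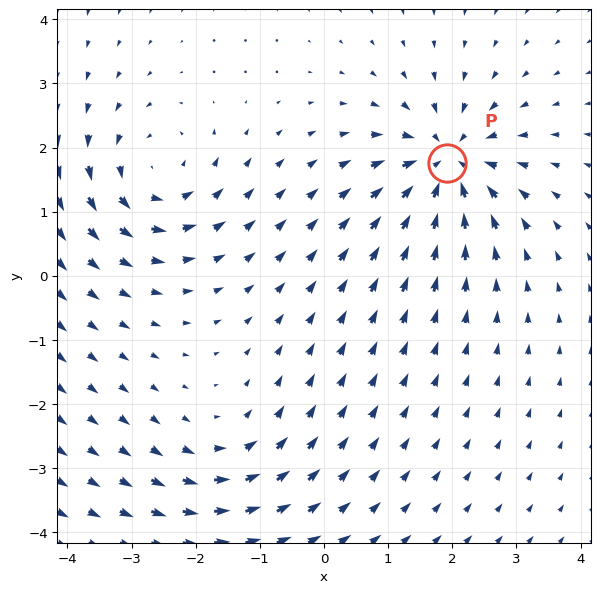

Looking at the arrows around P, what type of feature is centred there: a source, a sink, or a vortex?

At P (1.9, 1.8) the arrows converge inward. Divergence about -6, curl ≈0 — negative divergence with near-zero curl is a sink.

sink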